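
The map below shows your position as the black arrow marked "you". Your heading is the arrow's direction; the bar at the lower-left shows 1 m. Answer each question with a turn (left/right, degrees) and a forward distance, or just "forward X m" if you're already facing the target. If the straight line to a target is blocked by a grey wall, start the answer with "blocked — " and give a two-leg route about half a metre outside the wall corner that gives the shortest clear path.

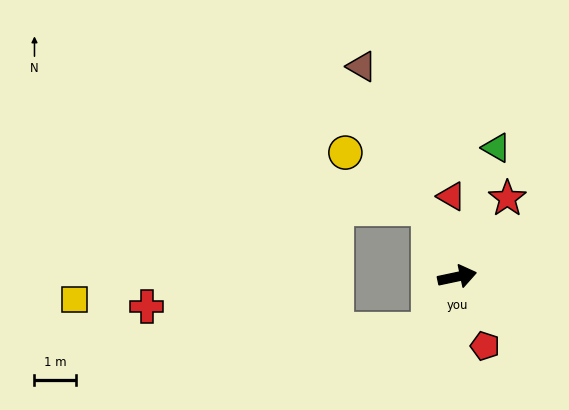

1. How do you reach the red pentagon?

turn right 80°, forward 1.8 m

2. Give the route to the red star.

turn left 45°, forward 2.2 m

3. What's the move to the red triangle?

turn left 82°, forward 1.9 m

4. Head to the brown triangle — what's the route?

turn left 102°, forward 5.5 m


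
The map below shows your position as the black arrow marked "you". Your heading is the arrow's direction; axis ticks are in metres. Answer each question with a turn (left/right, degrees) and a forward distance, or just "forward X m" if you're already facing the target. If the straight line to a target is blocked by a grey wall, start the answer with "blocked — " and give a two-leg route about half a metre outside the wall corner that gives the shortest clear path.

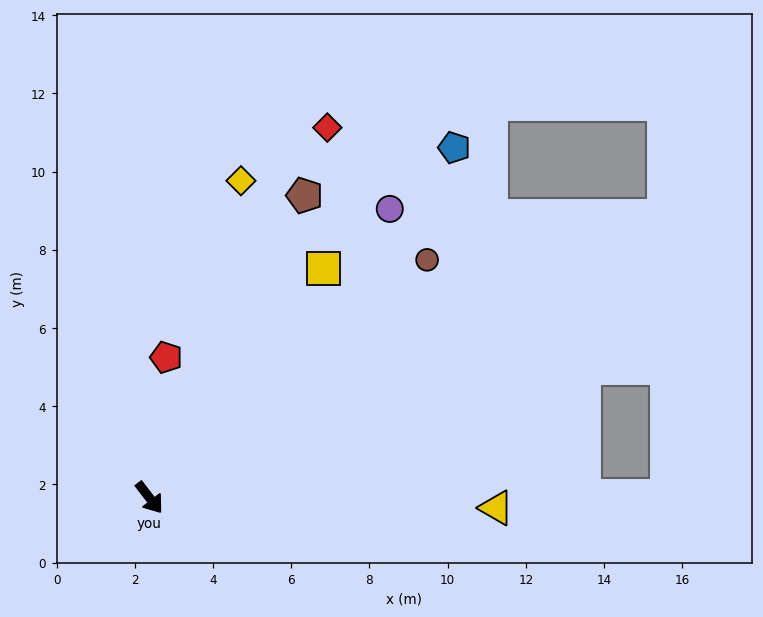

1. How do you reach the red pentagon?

turn left 136°, forward 3.6 m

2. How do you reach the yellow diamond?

turn left 126°, forward 8.4 m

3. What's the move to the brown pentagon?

turn left 115°, forward 8.7 m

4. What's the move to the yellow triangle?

turn left 51°, forward 8.9 m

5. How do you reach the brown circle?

turn left 93°, forward 9.4 m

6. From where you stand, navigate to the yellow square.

turn left 105°, forward 7.4 m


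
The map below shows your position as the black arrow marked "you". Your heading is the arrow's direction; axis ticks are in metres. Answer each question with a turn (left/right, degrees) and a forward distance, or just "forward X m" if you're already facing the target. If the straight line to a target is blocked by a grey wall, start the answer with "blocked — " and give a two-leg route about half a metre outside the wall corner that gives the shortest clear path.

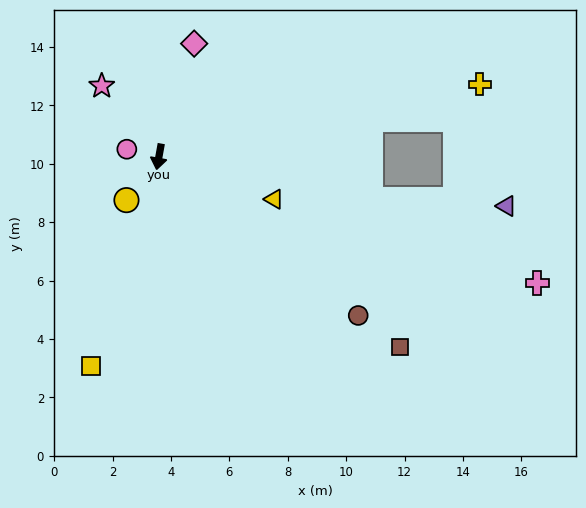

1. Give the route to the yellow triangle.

turn left 80°, forward 4.2 m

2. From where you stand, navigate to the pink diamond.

turn left 173°, forward 4.1 m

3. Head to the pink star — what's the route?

turn right 131°, forward 3.1 m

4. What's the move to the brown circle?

turn left 62°, forward 8.7 m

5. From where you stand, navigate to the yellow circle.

turn right 27°, forward 1.9 m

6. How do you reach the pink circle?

turn right 93°, forward 1.1 m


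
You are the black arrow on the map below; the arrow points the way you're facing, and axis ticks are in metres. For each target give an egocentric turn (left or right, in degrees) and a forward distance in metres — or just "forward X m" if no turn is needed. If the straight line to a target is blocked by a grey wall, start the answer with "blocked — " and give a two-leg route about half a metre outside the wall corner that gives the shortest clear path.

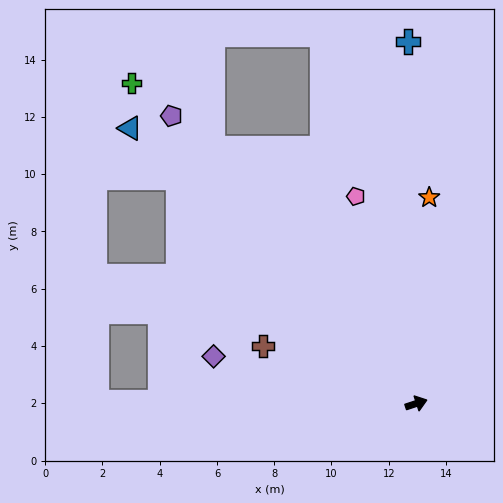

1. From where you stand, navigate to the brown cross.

turn left 141°, forward 5.7 m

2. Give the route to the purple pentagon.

turn left 112°, forward 13.2 m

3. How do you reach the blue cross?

turn left 73°, forward 12.6 m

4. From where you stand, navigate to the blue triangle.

turn left 118°, forward 13.9 m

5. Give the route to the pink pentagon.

turn left 88°, forward 7.5 m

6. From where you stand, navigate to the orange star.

turn left 68°, forward 7.2 m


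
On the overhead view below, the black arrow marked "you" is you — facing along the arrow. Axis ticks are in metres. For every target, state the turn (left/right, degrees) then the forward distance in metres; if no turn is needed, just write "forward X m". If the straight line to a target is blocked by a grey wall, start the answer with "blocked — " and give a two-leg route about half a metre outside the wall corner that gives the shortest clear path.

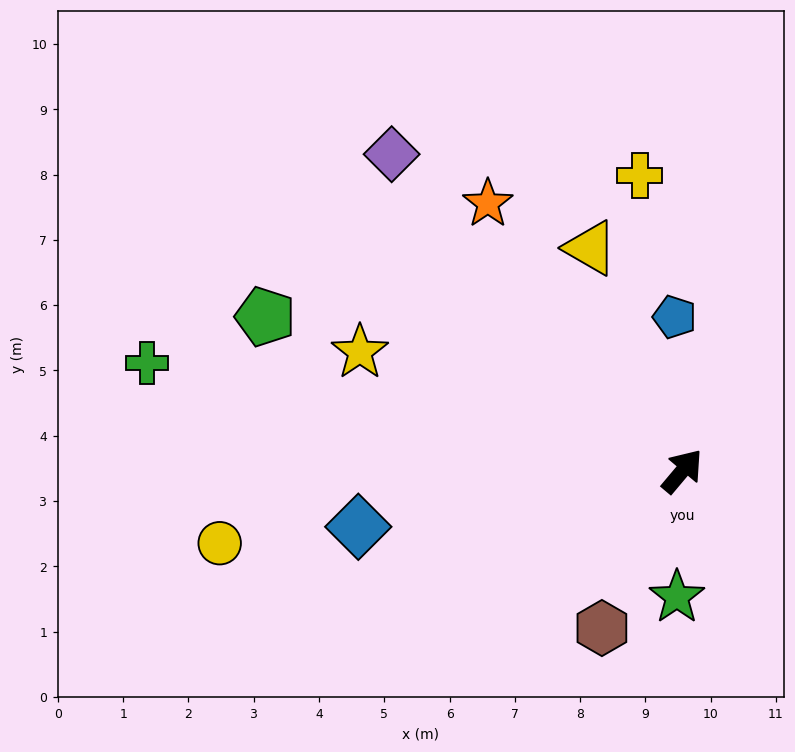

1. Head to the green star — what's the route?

turn right 142°, forward 1.9 m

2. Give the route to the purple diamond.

turn left 83°, forward 6.6 m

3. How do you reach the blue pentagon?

turn left 43°, forward 2.4 m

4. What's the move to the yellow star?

turn left 110°, forward 5.3 m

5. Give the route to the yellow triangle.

turn left 63°, forward 3.7 m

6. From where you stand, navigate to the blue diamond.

turn left 140°, forward 5.0 m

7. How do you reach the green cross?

turn left 119°, forward 8.4 m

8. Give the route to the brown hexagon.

turn right 167°, forward 2.7 m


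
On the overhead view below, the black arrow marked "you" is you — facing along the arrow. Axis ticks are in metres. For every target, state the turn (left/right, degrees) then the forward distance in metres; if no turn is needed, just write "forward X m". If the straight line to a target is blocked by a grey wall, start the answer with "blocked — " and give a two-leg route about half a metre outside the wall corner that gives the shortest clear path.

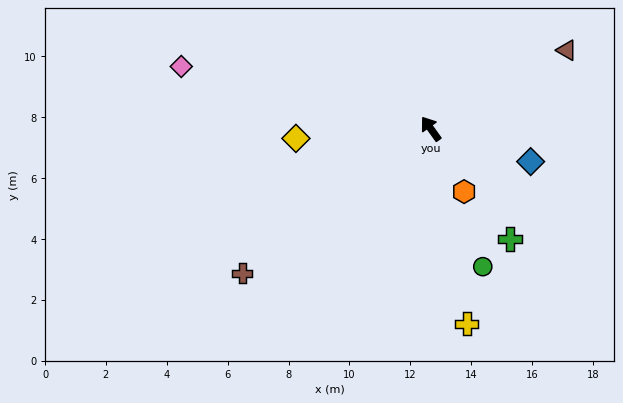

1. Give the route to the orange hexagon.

turn left 172°, forward 2.3 m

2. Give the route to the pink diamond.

turn left 40°, forward 8.4 m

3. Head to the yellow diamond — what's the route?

turn left 58°, forward 4.4 m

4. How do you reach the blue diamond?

turn right 144°, forward 3.5 m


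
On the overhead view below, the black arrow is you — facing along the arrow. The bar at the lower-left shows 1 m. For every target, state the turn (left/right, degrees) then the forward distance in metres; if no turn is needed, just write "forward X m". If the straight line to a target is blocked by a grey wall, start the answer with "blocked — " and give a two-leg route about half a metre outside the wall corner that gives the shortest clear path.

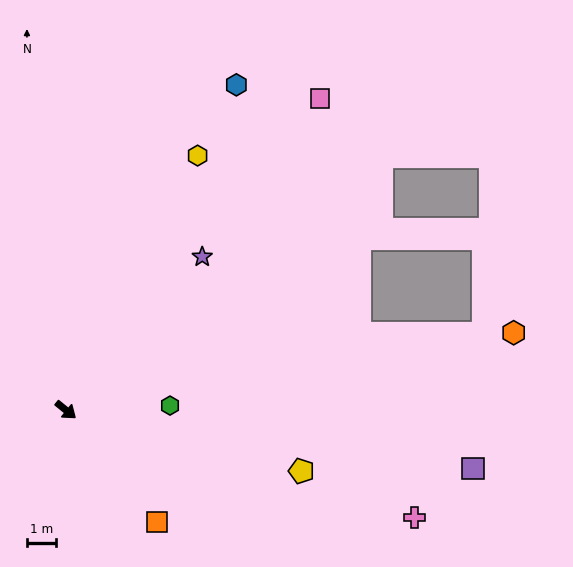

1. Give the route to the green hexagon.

turn left 42°, forward 3.6 m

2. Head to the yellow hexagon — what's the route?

turn left 102°, forward 9.9 m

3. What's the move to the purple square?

turn left 31°, forward 14.2 m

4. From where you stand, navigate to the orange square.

turn right 12°, forward 5.0 m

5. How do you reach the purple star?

turn left 87°, forward 7.1 m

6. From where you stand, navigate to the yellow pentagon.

turn left 25°, forward 8.4 m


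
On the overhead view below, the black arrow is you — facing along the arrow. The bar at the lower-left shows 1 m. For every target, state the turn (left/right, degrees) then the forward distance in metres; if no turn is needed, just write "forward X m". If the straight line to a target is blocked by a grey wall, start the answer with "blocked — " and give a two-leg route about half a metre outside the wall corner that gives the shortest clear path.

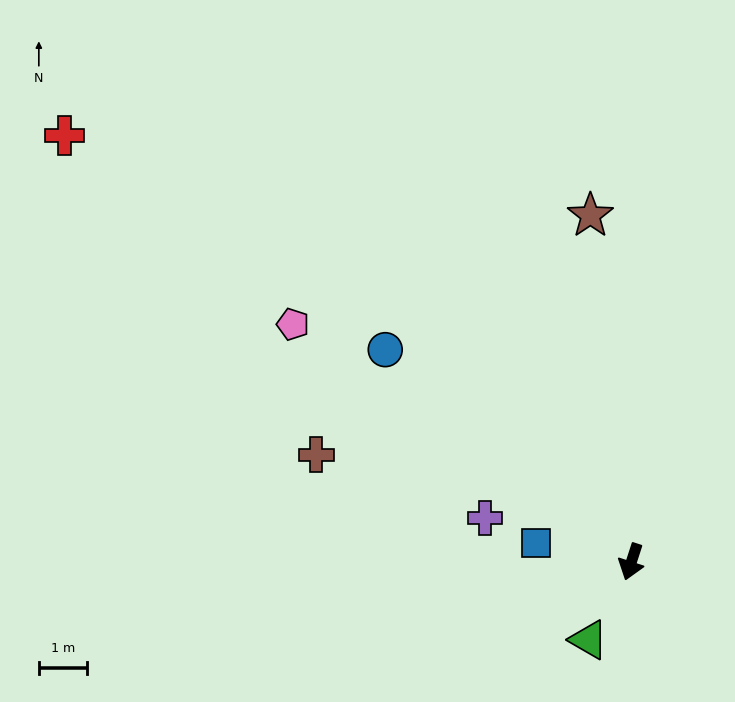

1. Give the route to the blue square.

turn right 83°, forward 2.0 m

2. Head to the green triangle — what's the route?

turn right 11°, forward 1.9 m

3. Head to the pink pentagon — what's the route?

turn right 107°, forward 8.6 m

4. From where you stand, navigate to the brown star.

turn right 155°, forward 7.3 m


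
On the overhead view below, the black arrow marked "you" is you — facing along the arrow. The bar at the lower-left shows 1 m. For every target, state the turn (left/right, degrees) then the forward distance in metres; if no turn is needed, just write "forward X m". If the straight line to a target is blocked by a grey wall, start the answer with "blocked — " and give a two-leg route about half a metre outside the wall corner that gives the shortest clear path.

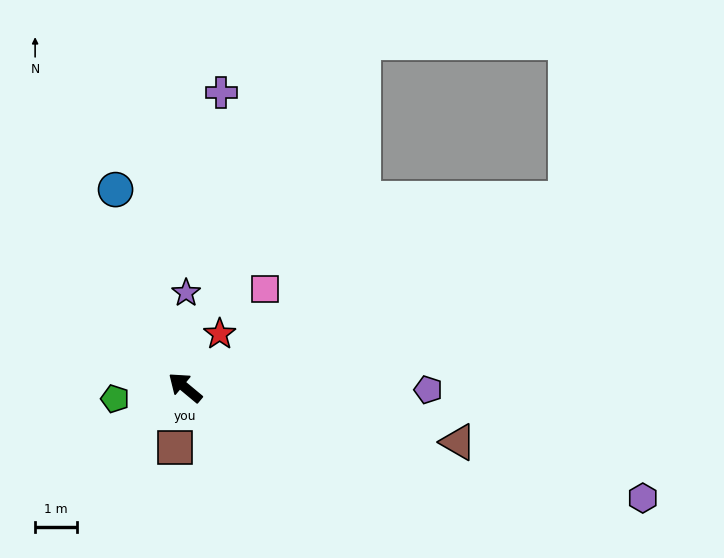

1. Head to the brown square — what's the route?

turn left 120°, forward 1.4 m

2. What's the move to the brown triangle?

turn right 152°, forward 6.6 m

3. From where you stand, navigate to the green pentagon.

turn left 49°, forward 1.7 m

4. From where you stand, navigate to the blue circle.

turn right 31°, forward 5.0 m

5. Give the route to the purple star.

turn right 51°, forward 2.2 m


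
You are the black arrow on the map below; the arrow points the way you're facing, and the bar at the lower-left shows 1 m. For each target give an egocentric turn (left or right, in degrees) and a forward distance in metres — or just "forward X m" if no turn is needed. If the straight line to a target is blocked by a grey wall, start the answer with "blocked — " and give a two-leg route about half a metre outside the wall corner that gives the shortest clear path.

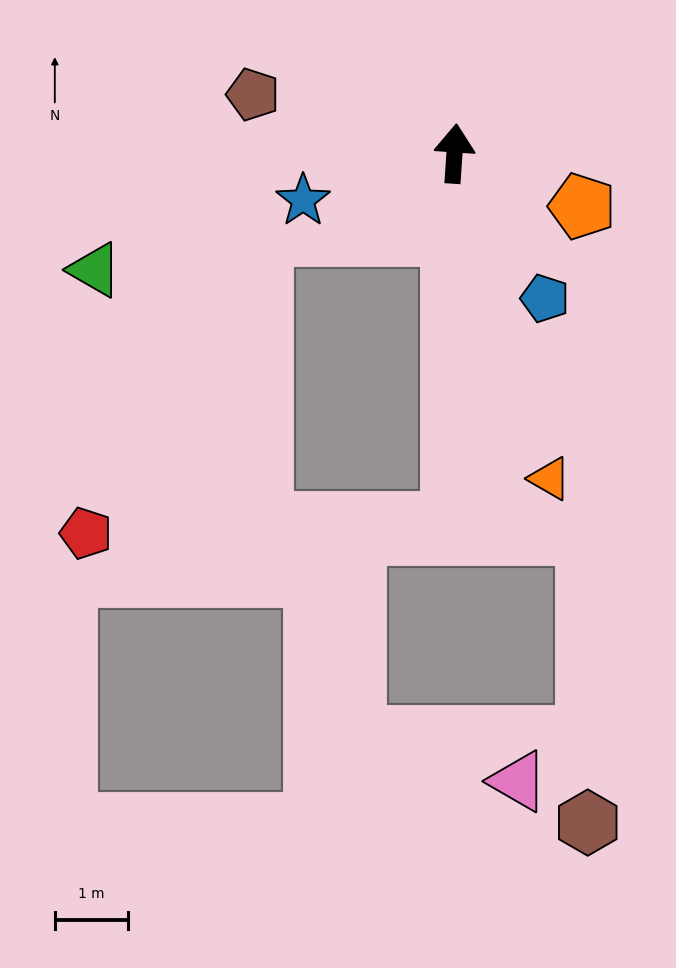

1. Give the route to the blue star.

turn left 111°, forward 2.2 m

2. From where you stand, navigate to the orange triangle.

turn right 160°, forward 4.6 m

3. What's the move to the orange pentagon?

turn right 109°, forward 1.9 m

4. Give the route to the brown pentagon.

turn left 78°, forward 2.9 m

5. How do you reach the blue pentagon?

turn right 144°, forward 2.3 m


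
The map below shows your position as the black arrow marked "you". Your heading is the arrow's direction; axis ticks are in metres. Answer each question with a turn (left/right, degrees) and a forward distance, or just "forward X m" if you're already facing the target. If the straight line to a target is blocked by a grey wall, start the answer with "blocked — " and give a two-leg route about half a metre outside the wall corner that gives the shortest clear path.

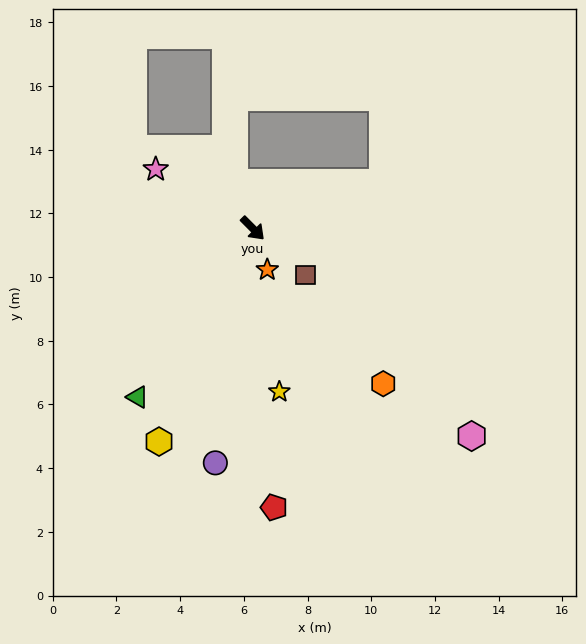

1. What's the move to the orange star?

turn right 26°, forward 1.4 m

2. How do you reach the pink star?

turn right 166°, forward 3.6 m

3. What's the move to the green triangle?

turn right 79°, forward 6.4 m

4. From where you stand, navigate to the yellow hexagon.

turn right 69°, forward 7.3 m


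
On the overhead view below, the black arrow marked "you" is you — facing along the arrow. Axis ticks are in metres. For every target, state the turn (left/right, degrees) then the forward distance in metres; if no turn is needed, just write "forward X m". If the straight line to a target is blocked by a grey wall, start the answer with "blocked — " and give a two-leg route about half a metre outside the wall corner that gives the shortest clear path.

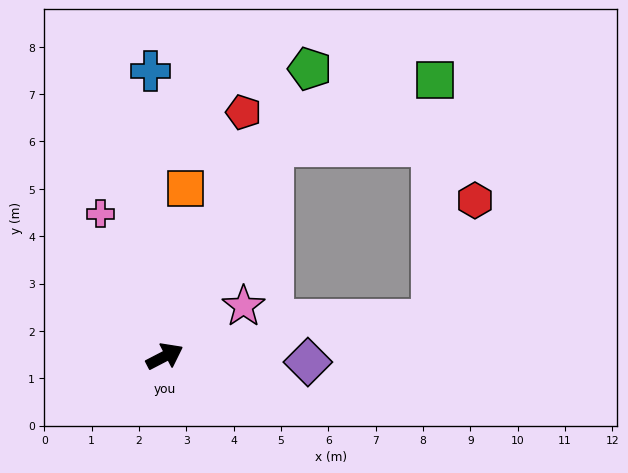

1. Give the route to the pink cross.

turn left 87°, forward 3.3 m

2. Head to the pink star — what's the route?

turn left 5°, forward 2.0 m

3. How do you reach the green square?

blocked — turn left 35°, forward 5.0 m, then turn right 40°, forward 3.7 m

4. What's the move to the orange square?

turn left 56°, forward 3.6 m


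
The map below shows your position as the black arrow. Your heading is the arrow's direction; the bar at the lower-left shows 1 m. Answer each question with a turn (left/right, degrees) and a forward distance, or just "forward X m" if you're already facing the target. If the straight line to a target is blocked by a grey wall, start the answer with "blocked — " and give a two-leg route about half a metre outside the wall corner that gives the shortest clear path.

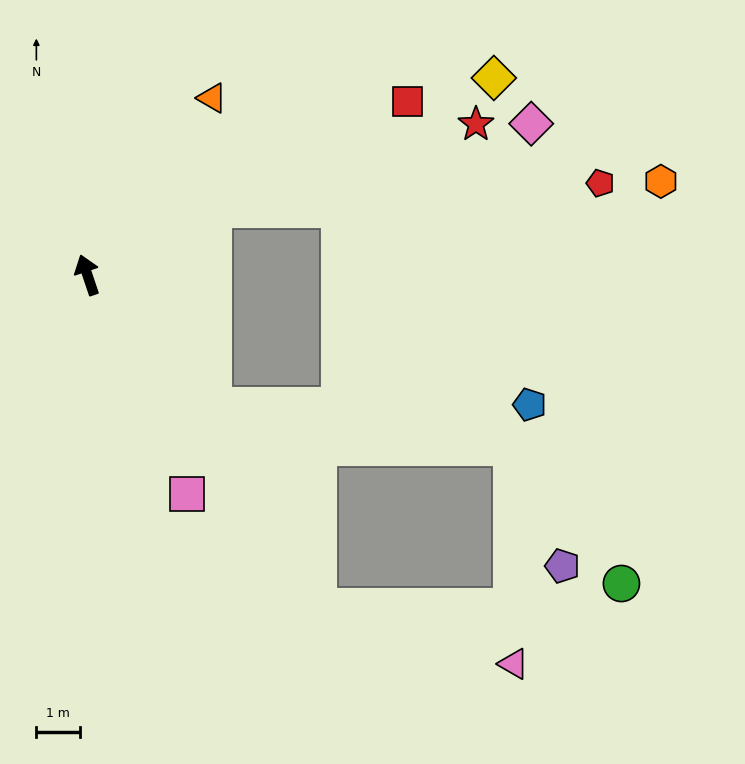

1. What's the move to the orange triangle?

turn right 54°, forward 4.9 m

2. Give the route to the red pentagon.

blocked — turn right 81°, forward 3.2 m, then turn right 24°, forward 8.8 m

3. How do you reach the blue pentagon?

blocked — turn right 155°, forward 4.1 m, then turn left 47°, forward 7.2 m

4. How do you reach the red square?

turn right 80°, forward 8.3 m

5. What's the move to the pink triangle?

blocked — turn right 164°, forward 9.2 m, then turn left 39°, forward 4.6 m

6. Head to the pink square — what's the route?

turn right 174°, forward 5.5 m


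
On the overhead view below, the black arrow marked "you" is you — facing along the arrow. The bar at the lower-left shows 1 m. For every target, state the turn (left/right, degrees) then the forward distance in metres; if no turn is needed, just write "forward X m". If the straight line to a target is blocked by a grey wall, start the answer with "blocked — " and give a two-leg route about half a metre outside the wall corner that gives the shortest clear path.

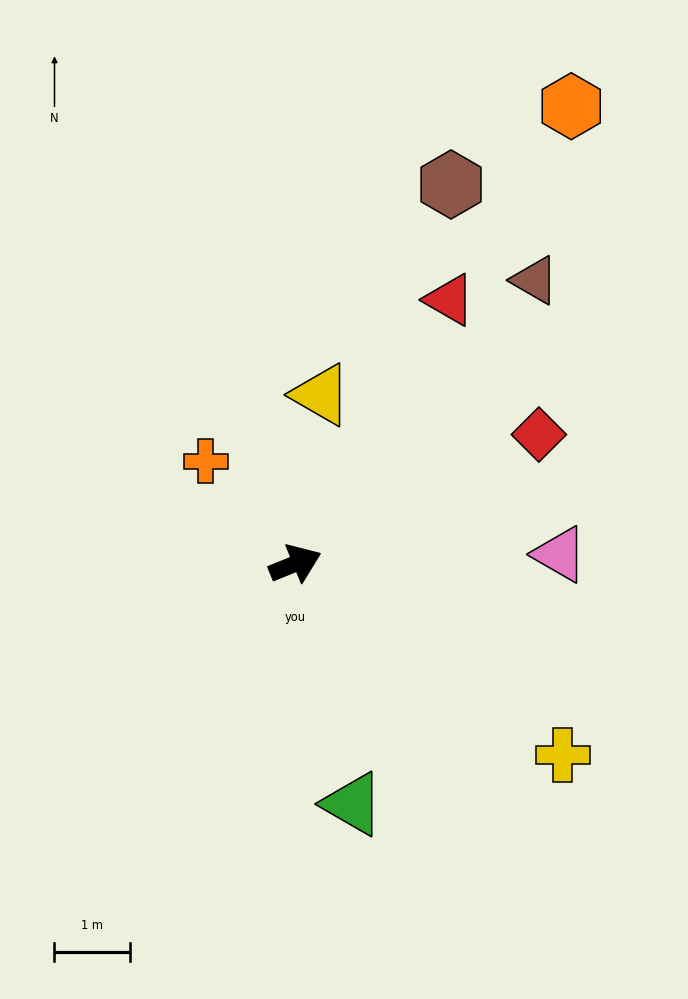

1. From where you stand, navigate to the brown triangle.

turn left 28°, forward 4.9 m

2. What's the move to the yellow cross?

turn right 58°, forward 4.4 m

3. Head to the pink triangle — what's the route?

turn right 20°, forward 3.5 m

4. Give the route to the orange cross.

turn left 109°, forward 1.8 m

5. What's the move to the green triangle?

turn right 99°, forward 3.3 m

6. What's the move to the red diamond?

turn left 6°, forward 3.7 m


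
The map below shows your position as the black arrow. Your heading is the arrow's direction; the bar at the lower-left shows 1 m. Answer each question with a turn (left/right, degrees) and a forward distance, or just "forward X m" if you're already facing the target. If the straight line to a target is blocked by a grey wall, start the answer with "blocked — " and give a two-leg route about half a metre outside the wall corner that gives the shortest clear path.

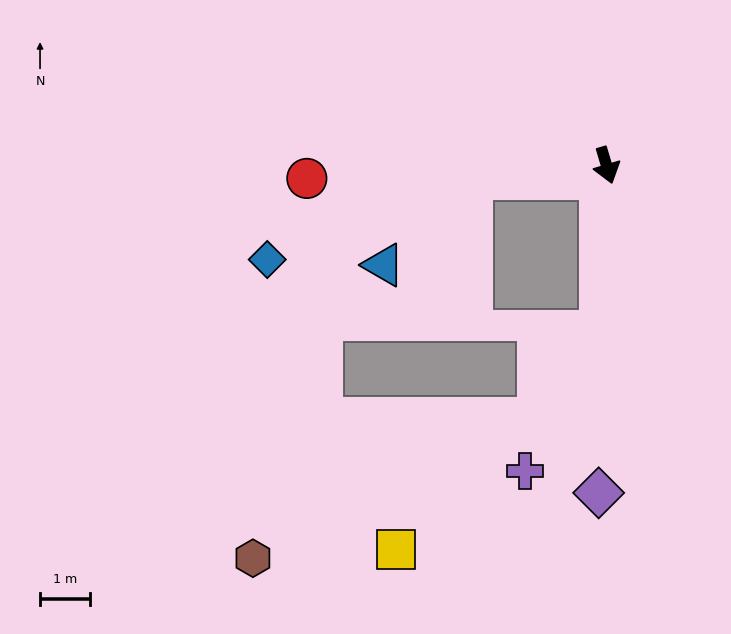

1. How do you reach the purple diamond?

turn right 18°, forward 6.6 m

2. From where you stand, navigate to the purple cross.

blocked — turn right 19°, forward 3.3 m, then turn right 26°, forward 3.2 m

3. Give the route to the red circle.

turn right 104°, forward 6.0 m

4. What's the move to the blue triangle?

blocked — turn right 101°, forward 2.7 m, then turn left 39°, forward 2.5 m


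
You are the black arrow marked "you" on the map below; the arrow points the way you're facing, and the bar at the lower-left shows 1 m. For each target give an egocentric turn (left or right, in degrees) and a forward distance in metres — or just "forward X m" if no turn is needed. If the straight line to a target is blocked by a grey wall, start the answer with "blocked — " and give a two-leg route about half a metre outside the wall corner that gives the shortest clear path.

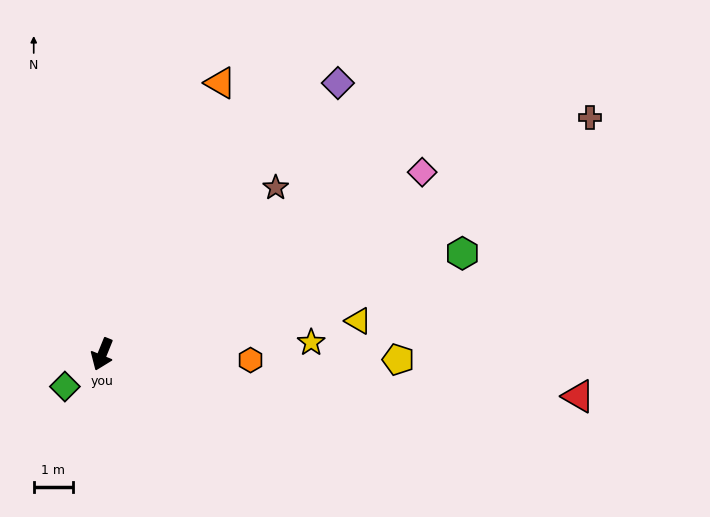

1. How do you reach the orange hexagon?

turn left 110°, forward 3.8 m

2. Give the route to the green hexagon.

turn left 128°, forward 9.5 m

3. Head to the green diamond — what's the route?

turn right 27°, forward 1.2 m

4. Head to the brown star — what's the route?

turn left 156°, forward 6.1 m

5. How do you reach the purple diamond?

turn left 161°, forward 9.1 m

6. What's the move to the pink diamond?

turn left 142°, forward 9.3 m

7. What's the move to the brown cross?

turn left 138°, forward 13.7 m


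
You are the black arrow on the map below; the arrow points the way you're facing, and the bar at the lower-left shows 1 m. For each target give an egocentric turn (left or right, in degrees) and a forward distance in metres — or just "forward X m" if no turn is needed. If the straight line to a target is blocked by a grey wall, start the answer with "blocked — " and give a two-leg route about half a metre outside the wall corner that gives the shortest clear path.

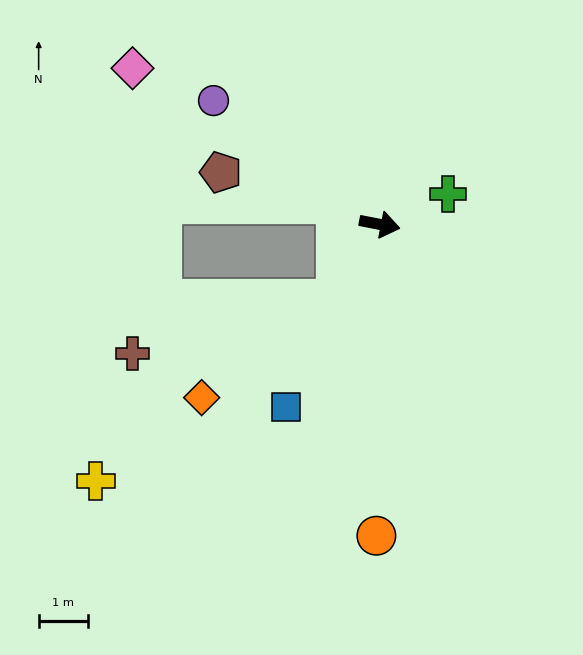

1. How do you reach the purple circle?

turn left 154°, forward 4.2 m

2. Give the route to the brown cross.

blocked — turn right 108°, forward 1.8 m, then turn right 46°, forward 4.3 m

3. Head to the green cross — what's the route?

turn left 35°, forward 1.5 m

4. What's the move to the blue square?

turn right 106°, forward 4.2 m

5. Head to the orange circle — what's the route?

turn right 80°, forward 6.3 m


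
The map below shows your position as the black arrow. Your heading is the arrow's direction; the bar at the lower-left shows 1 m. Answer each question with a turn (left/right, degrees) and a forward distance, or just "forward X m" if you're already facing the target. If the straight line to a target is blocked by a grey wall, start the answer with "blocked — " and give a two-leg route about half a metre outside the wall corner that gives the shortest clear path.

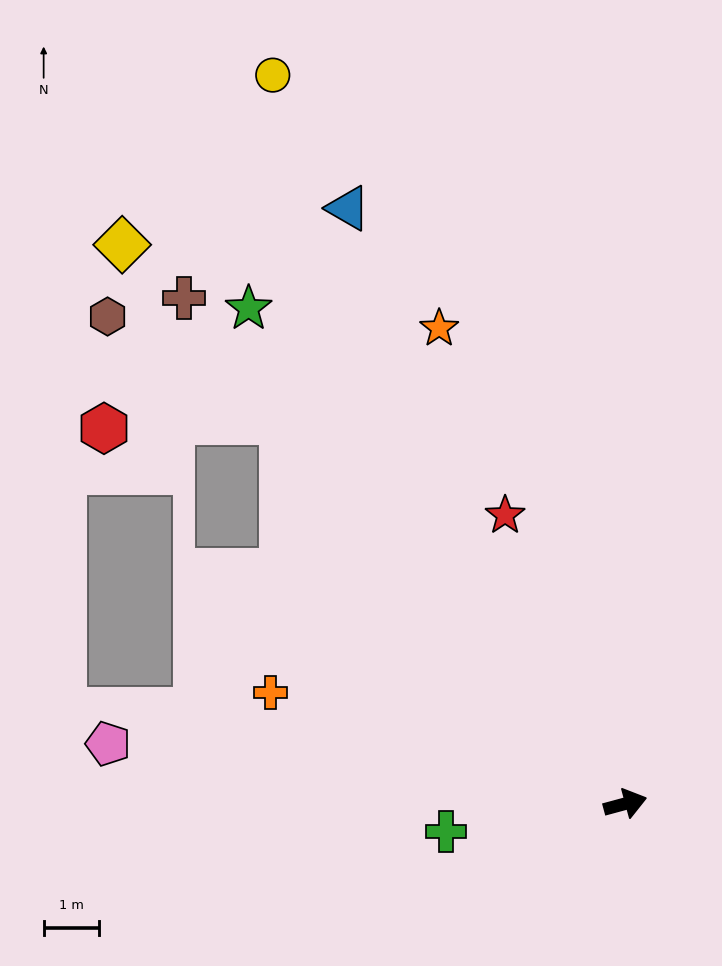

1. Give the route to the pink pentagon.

turn left 158°, forward 9.4 m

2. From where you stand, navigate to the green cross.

turn left 174°, forward 3.3 m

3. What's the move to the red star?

turn left 97°, forward 5.6 m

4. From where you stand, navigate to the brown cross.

turn left 116°, forward 12.1 m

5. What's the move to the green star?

turn left 112°, forward 11.2 m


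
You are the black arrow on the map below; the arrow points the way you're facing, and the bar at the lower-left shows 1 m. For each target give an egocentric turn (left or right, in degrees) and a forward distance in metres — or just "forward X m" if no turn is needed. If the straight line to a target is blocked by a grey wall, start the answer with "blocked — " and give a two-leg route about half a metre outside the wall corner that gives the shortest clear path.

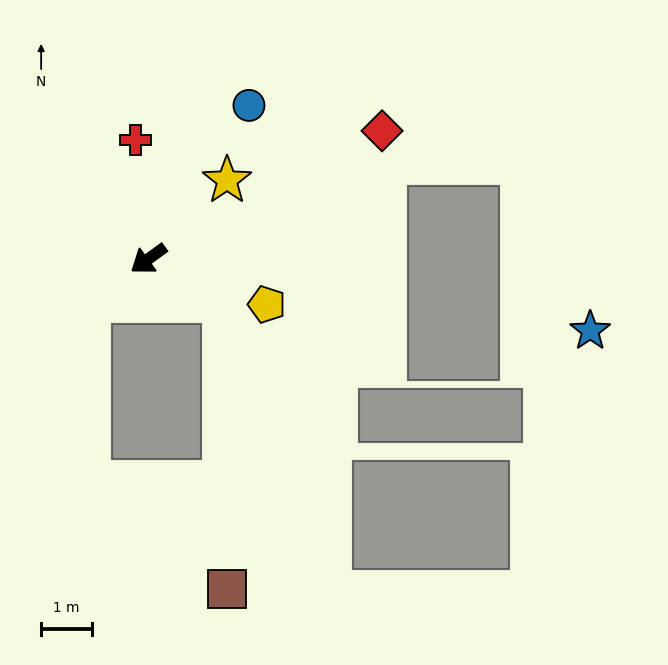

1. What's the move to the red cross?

turn right 120°, forward 2.4 m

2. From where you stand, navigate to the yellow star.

turn right 171°, forward 2.2 m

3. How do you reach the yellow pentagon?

turn left 123°, forward 2.5 m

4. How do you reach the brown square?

blocked — turn left 115°, forward 1.7 m, then turn right 60°, forward 5.7 m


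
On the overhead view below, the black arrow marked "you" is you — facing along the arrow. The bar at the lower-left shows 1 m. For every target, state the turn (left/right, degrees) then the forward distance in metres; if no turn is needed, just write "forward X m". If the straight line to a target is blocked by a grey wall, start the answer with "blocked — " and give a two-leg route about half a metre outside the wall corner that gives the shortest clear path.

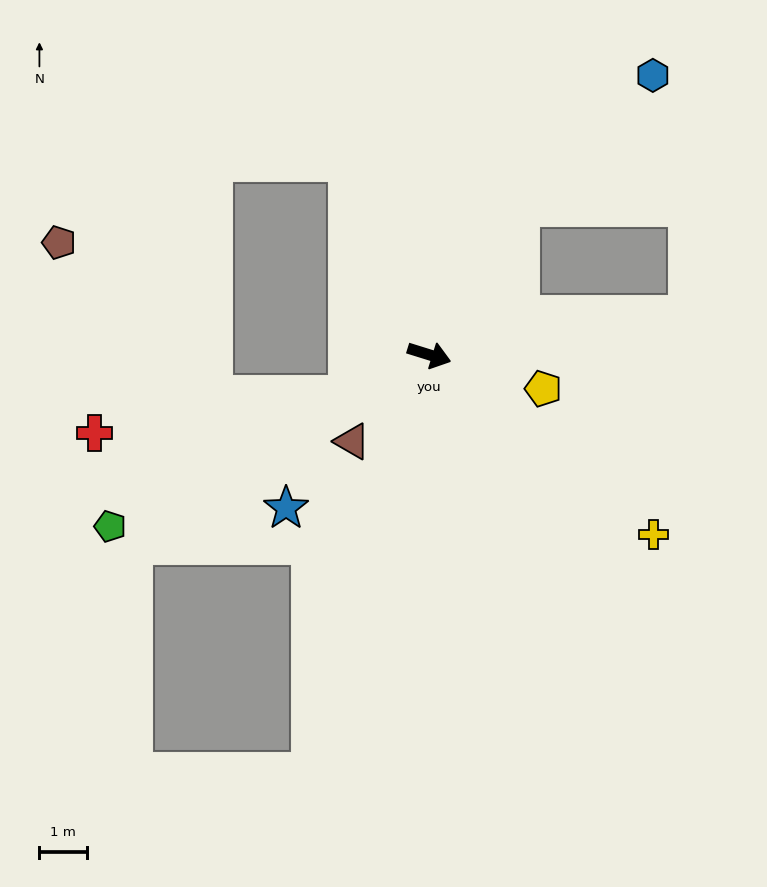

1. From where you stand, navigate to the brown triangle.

turn right 114°, forward 2.4 m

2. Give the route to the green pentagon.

turn right 134°, forward 7.6 m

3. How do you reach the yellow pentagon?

forward 2.5 m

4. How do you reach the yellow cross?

turn right 21°, forward 6.0 m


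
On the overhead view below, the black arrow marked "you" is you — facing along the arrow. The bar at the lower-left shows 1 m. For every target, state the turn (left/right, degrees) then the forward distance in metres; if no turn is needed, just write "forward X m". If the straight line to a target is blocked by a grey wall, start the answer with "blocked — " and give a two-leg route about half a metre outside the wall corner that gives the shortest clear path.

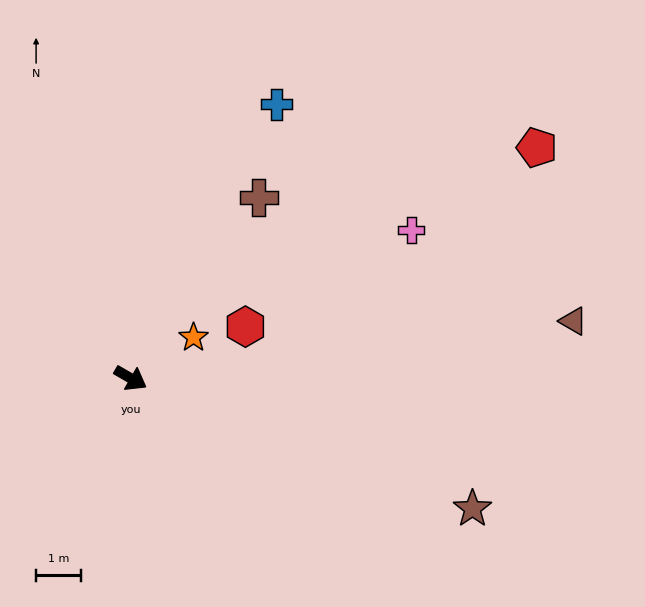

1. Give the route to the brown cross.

turn left 85°, forward 4.9 m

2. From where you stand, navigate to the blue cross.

turn left 92°, forward 6.8 m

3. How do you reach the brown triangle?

turn left 37°, forward 9.8 m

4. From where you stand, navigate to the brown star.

turn left 9°, forward 8.1 m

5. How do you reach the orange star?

turn left 63°, forward 1.7 m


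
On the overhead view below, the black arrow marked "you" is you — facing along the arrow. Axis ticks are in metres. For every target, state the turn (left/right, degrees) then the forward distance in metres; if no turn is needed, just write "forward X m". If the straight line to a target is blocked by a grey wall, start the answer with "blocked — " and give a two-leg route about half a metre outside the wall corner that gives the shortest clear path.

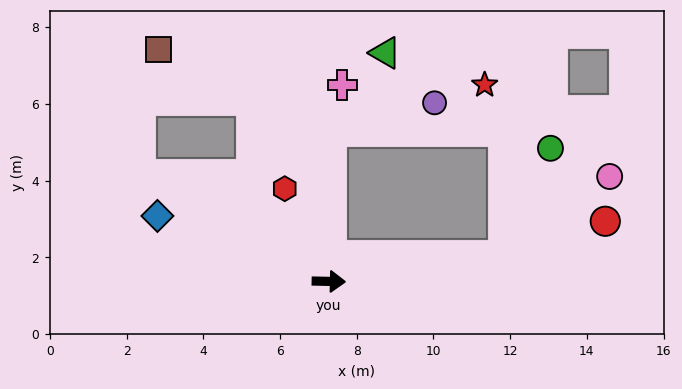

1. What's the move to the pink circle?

blocked — turn left 9°, forward 4.6 m, then turn left 30°, forward 3.4 m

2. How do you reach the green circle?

blocked — turn left 9°, forward 4.6 m, then turn left 59°, forward 3.1 m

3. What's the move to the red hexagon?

turn left 117°, forward 2.7 m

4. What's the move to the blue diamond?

turn left 160°, forward 4.8 m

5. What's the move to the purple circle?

blocked — turn left 91°, forward 3.9 m, then turn right 75°, forward 2.8 m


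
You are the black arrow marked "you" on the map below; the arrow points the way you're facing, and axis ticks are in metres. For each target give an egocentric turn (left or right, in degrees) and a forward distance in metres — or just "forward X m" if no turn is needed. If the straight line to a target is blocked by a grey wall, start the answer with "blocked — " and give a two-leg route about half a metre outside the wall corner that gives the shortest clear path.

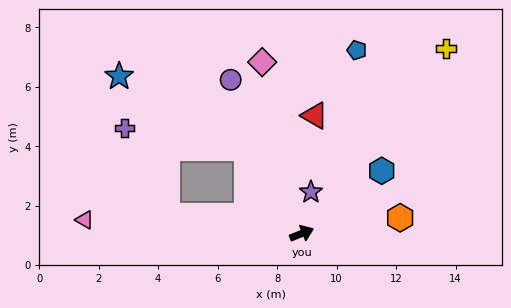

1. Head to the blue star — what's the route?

blocked — turn left 101°, forward 3.4 m, then turn left 27°, forward 4.9 m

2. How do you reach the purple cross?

blocked — turn left 101°, forward 3.4 m, then turn left 47°, forward 4.2 m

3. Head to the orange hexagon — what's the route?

turn right 13°, forward 3.4 m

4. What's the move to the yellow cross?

turn left 30°, forward 7.9 m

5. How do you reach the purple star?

turn left 55°, forward 1.4 m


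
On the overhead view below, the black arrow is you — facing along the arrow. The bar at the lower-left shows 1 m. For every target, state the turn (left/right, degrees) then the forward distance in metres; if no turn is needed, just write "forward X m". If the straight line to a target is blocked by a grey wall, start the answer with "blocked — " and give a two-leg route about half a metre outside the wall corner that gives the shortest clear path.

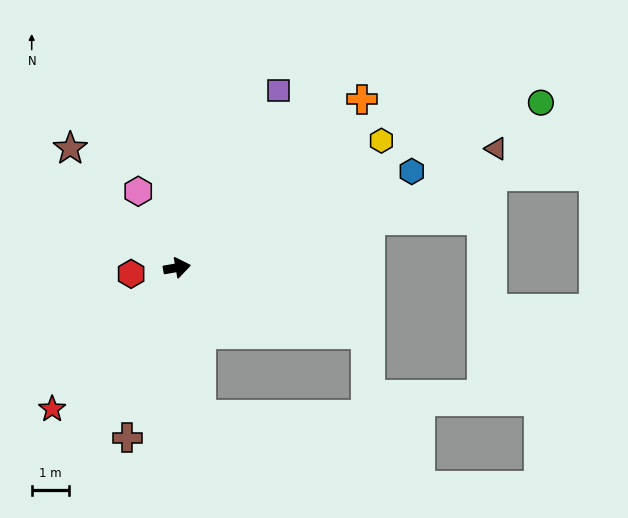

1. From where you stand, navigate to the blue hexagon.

turn left 12°, forward 6.8 m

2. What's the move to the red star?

turn right 141°, forward 5.1 m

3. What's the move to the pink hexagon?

turn left 107°, forward 2.3 m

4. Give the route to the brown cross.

turn right 116°, forward 4.8 m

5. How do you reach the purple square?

turn left 50°, forward 5.5 m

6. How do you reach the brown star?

turn left 122°, forward 4.3 m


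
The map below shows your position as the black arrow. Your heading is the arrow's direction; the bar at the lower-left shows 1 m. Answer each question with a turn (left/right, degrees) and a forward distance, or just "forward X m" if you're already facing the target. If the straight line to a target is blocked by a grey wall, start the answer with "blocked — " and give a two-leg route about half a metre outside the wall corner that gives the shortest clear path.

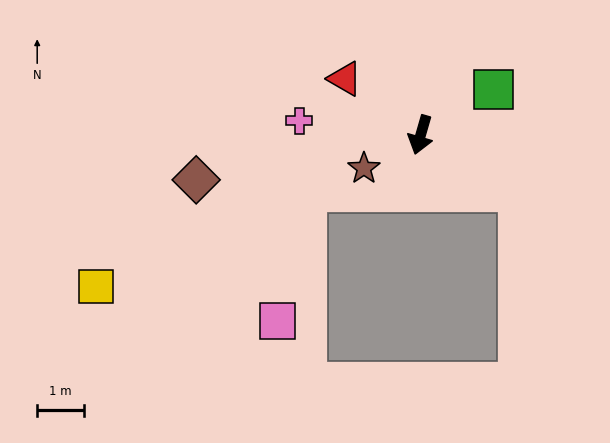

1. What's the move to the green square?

turn left 138°, forward 1.8 m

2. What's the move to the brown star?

turn right 43°, forward 1.4 m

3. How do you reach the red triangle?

turn right 110°, forward 2.0 m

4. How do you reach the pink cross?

turn right 81°, forward 2.6 m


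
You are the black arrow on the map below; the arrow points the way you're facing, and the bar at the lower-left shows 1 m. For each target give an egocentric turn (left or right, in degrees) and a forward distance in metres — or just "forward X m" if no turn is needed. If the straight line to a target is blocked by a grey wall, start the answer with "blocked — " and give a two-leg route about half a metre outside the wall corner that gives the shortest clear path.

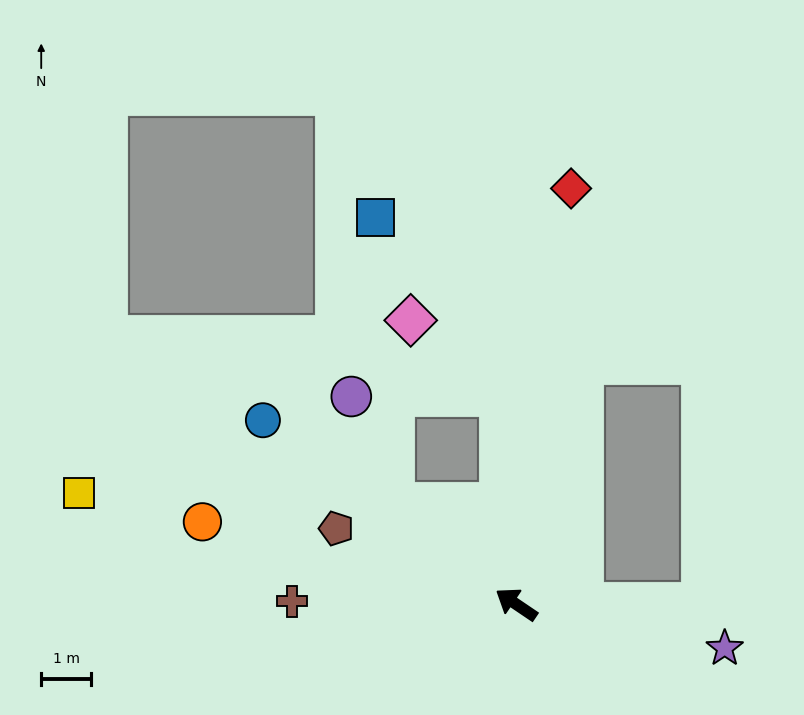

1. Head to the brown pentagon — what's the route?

turn left 11°, forward 3.9 m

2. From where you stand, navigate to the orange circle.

turn left 19°, forward 6.5 m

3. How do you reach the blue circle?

forward 6.3 m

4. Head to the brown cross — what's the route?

turn left 33°, forward 4.5 m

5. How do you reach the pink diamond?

blocked — turn right 52°, forward 4.2 m, then turn left 46°, forward 2.3 m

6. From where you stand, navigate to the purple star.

turn right 158°, forward 4.3 m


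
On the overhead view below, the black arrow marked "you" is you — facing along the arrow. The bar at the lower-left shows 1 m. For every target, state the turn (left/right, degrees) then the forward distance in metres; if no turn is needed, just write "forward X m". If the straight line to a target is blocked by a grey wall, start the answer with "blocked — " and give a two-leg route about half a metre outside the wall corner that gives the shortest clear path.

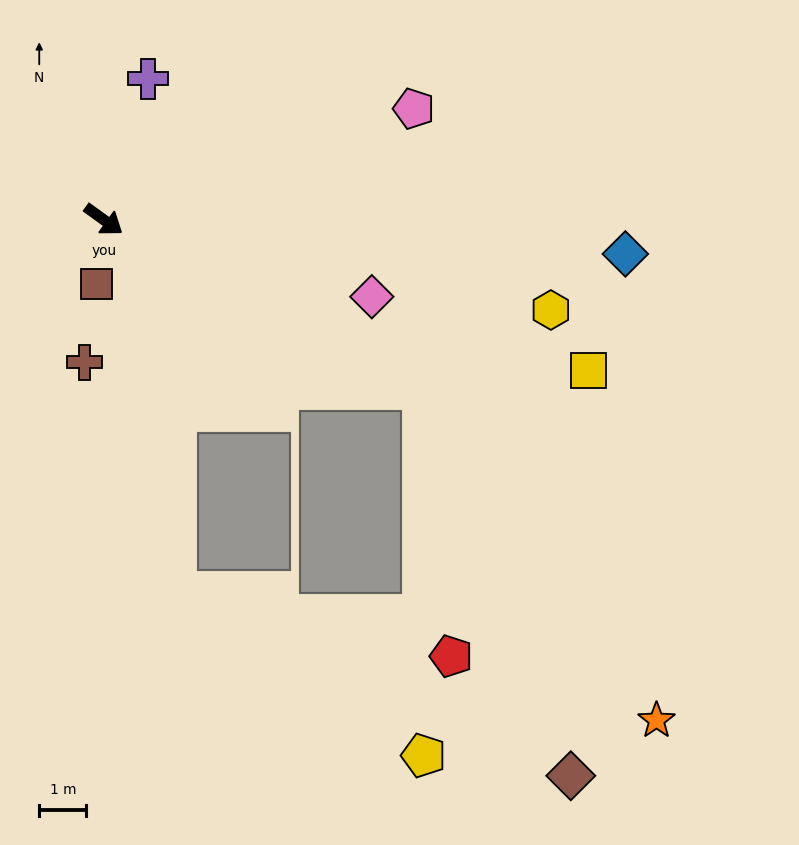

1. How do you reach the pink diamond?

turn left 20°, forward 5.9 m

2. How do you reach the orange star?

blocked — turn left 8°, forward 7.7 m, then turn right 27°, forward 8.6 m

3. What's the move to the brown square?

turn right 60°, forward 1.4 m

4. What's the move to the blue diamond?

turn left 32°, forward 11.1 m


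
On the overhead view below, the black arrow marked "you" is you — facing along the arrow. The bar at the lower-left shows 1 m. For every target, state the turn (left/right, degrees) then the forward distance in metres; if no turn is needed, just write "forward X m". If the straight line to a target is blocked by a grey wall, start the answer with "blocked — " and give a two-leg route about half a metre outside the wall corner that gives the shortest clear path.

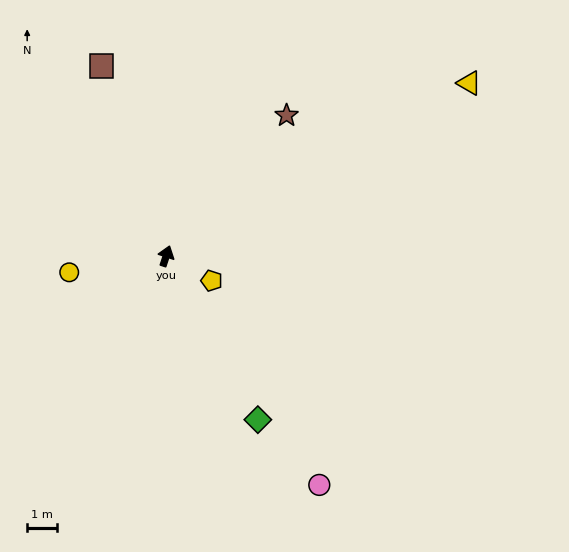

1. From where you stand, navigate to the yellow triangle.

turn right 42°, forward 11.6 m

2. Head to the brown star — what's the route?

turn right 22°, forward 6.1 m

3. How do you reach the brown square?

turn left 37°, forward 6.7 m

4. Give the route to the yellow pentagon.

turn right 100°, forward 1.7 m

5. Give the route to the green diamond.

turn right 132°, forward 6.2 m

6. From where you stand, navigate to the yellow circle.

turn left 118°, forward 3.3 m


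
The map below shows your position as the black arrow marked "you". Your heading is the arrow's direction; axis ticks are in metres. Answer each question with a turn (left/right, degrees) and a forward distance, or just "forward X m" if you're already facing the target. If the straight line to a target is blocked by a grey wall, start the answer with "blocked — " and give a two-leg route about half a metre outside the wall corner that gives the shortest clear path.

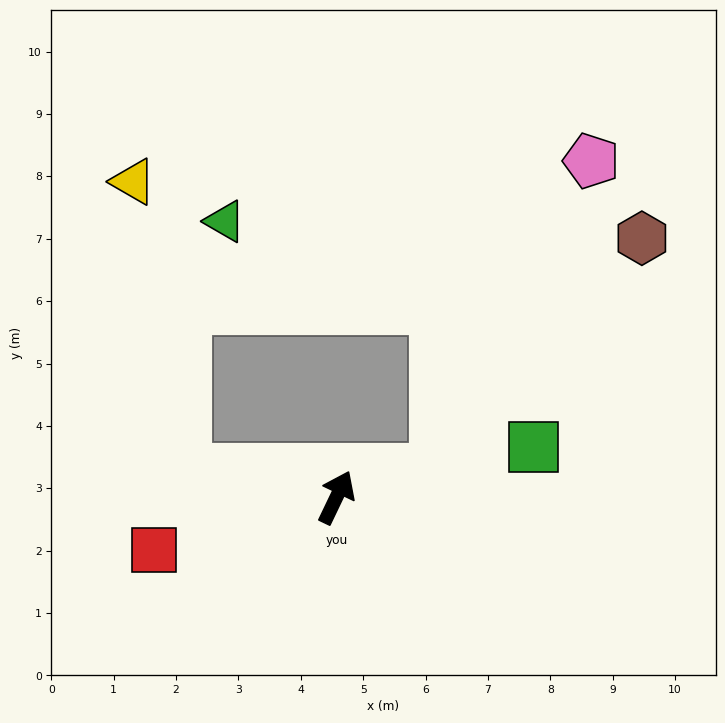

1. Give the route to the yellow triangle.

blocked — turn left 105°, forward 2.5 m, then turn right 69°, forward 4.7 m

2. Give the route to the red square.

turn left 132°, forward 3.0 m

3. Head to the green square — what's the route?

turn right 50°, forward 3.3 m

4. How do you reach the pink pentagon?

blocked — turn right 49°, forward 1.7 m, then turn left 48°, forward 5.5 m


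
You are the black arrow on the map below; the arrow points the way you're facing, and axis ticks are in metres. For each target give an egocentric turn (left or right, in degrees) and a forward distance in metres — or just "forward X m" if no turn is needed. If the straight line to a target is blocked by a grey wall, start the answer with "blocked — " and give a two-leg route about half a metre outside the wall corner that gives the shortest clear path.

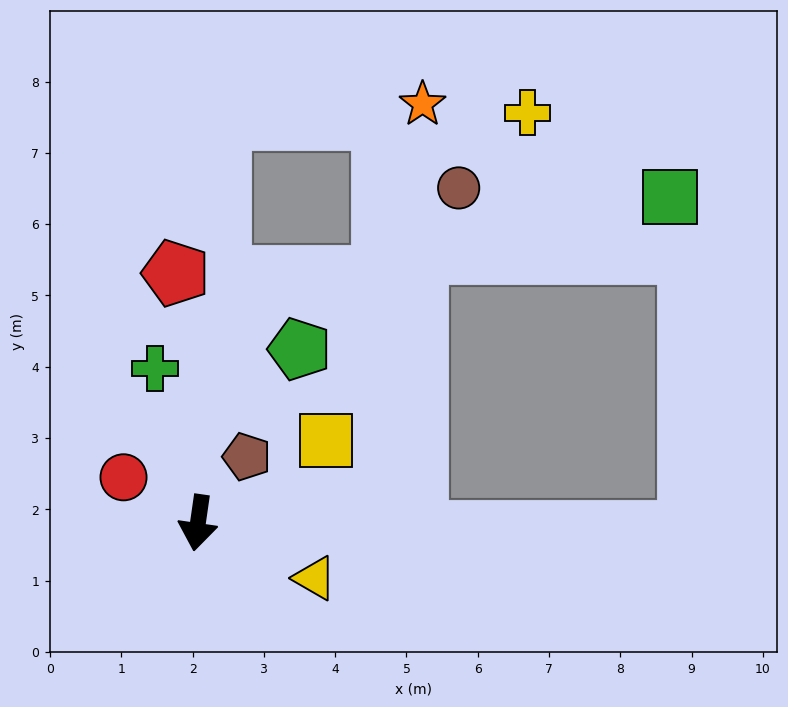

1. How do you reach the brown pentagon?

turn left 152°, forward 1.2 m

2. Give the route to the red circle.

turn right 113°, forward 1.2 m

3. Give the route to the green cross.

turn right 156°, forward 2.2 m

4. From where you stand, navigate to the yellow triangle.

turn left 73°, forward 1.8 m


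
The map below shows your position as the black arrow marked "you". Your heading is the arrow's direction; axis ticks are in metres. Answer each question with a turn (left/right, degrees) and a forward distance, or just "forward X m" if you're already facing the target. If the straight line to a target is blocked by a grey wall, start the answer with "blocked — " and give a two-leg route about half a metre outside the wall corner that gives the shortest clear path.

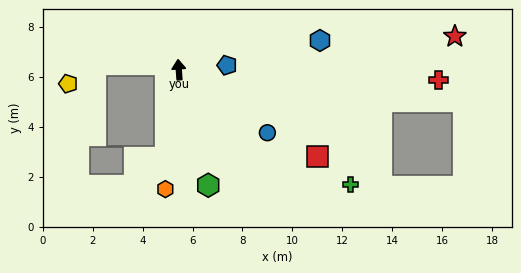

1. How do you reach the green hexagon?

turn right 170°, forward 4.8 m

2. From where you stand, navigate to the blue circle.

turn right 130°, forward 4.4 m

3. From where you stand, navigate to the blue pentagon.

turn right 89°, forward 1.9 m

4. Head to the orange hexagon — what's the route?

turn left 169°, forward 4.8 m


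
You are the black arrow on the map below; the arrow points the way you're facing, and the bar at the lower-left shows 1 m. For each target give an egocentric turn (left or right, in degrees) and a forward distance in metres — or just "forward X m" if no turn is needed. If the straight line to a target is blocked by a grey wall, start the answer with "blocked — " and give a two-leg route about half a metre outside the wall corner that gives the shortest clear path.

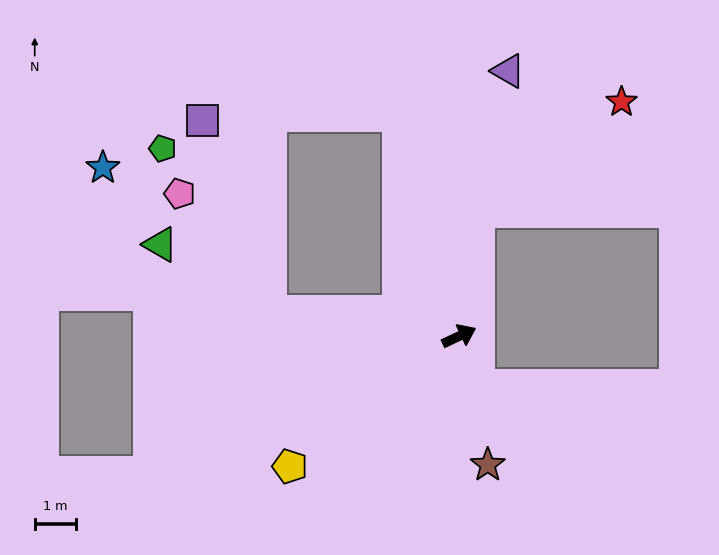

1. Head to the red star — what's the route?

blocked — turn left 56°, forward 3.1 m, then turn right 44°, forward 4.4 m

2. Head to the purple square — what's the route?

blocked — turn left 148°, forward 4.7 m, then turn right 64°, forward 5.0 m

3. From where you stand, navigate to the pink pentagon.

blocked — turn left 148°, forward 4.7 m, then turn right 46°, forward 3.6 m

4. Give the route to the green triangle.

blocked — turn left 148°, forward 4.7 m, then turn right 25°, forward 3.1 m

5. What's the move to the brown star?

turn right 103°, forward 3.2 m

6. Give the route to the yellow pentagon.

turn right 168°, forward 5.2 m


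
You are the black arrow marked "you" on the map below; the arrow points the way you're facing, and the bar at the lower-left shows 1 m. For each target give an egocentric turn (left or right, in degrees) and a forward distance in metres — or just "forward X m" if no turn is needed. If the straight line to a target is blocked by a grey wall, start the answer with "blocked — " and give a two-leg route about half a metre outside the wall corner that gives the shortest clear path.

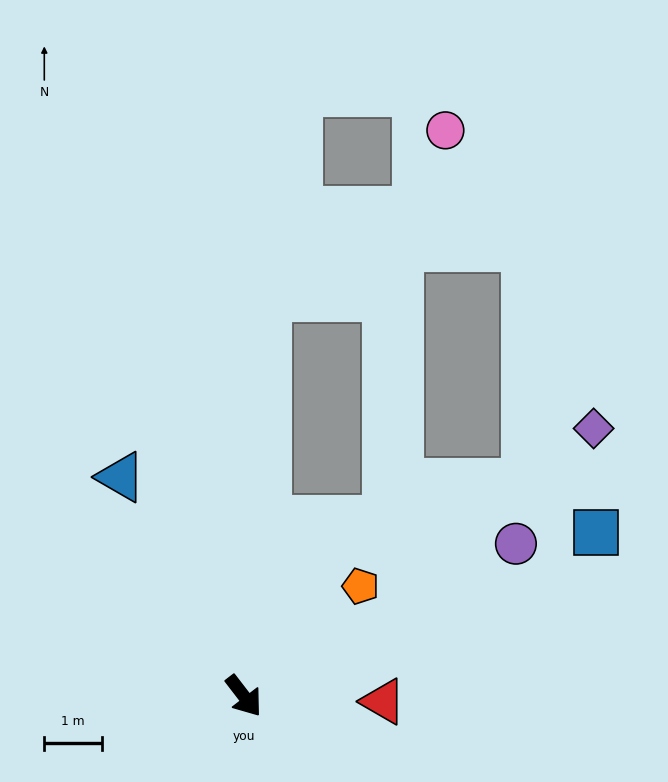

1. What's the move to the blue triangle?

turn left 172°, forward 4.4 m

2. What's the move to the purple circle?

turn left 82°, forward 5.4 m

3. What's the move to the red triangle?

turn left 50°, forward 2.4 m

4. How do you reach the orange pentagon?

turn left 96°, forward 2.8 m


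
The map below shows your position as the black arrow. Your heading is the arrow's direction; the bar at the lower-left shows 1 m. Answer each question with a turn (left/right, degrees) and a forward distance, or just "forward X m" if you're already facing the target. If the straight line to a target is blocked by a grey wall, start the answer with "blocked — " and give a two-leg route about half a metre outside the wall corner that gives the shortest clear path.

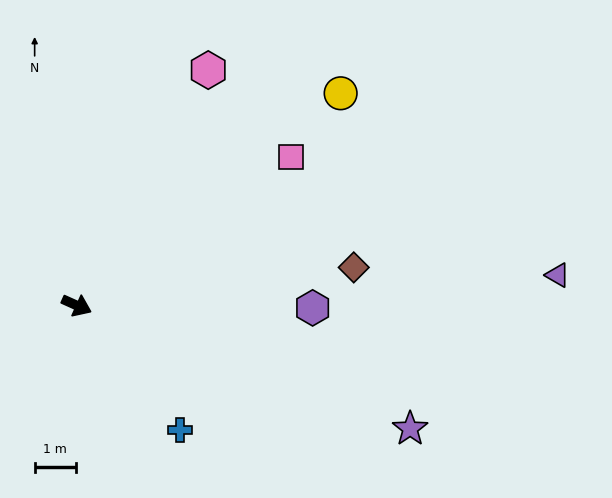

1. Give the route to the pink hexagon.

turn left 85°, forward 6.5 m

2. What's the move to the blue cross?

turn right 26°, forward 3.9 m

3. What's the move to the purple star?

turn left 4°, forward 8.6 m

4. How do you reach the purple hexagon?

turn left 24°, forward 5.7 m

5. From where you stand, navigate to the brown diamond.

turn left 32°, forward 6.8 m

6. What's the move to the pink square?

turn left 59°, forward 6.3 m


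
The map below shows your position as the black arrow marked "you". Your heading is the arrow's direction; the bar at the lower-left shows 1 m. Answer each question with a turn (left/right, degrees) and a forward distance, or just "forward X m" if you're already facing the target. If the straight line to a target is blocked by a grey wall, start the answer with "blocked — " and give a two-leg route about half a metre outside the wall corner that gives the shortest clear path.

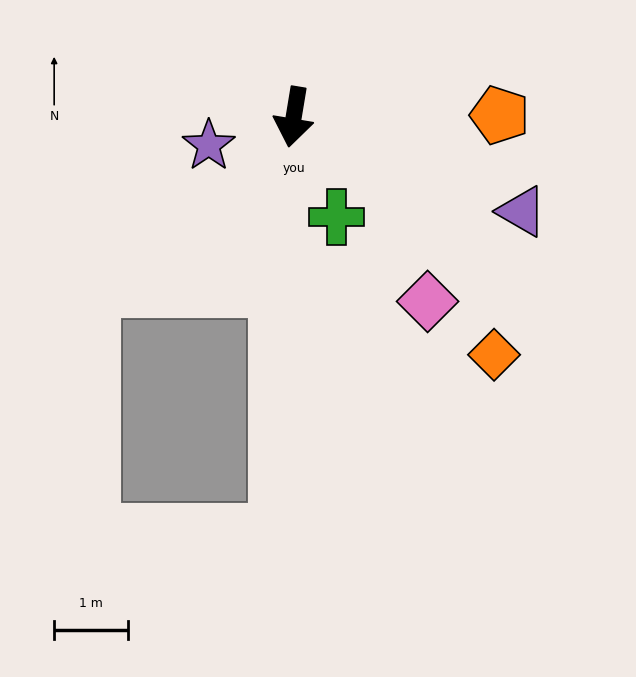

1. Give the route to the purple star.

turn right 62°, forward 1.2 m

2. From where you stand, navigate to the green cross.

turn left 33°, forward 1.5 m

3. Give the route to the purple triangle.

turn left 77°, forward 3.3 m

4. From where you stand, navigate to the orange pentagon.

turn left 100°, forward 2.8 m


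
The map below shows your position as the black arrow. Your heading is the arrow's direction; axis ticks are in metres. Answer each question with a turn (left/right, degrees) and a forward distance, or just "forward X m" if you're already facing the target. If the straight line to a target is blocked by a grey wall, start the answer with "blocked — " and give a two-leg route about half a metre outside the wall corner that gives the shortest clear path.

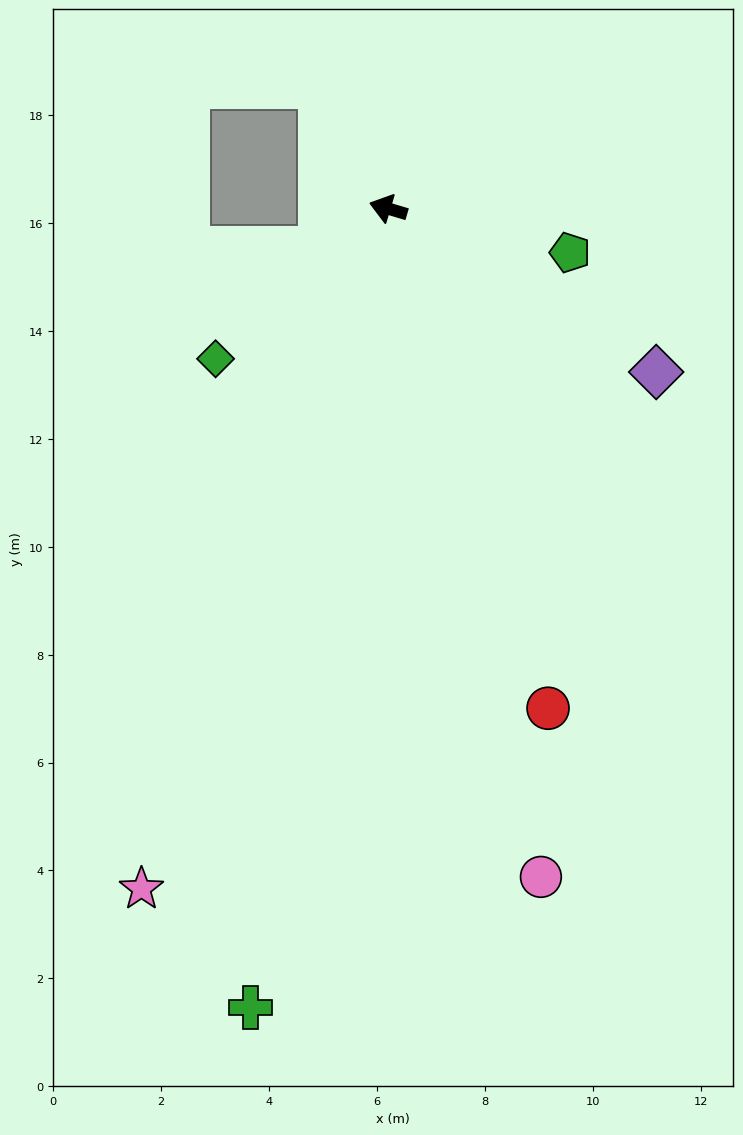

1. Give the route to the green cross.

turn left 97°, forward 15.0 m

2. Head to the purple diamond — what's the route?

turn left 165°, forward 5.8 m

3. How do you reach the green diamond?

turn left 58°, forward 4.2 m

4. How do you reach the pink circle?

turn left 120°, forward 12.7 m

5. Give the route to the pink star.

turn left 87°, forward 13.4 m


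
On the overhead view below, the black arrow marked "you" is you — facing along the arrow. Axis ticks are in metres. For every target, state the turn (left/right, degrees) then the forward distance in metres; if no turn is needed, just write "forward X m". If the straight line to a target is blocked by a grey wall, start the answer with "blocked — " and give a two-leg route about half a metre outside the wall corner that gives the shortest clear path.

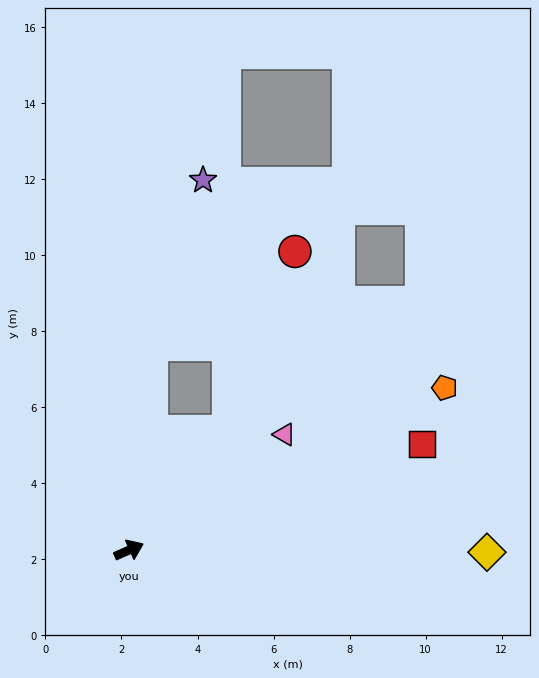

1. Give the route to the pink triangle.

turn left 13°, forward 5.1 m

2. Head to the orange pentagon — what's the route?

turn left 3°, forward 9.3 m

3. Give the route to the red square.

turn right 4°, forward 8.2 m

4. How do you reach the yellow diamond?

turn right 24°, forward 9.4 m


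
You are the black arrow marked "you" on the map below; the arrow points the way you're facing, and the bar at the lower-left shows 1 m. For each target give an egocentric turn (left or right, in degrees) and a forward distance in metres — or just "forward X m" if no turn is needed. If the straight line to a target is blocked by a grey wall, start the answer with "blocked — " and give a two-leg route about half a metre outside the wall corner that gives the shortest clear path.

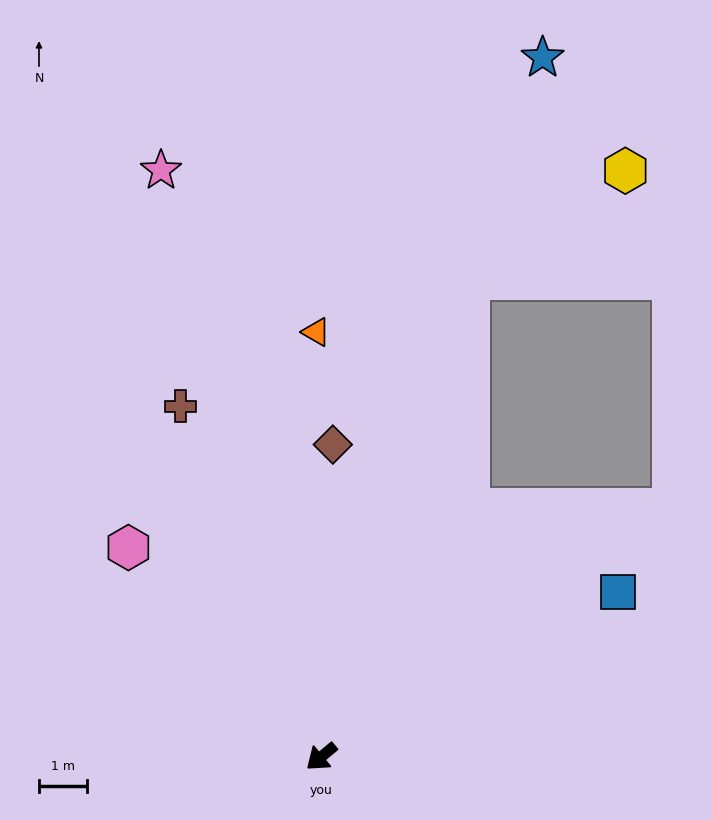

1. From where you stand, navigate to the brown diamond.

turn right 132°, forward 6.5 m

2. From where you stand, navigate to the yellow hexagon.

blocked — turn right 147°, forward 10.3 m, then turn right 38°, forward 3.9 m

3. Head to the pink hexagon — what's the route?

turn right 87°, forward 5.9 m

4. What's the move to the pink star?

turn right 114°, forward 12.6 m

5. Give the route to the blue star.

turn right 147°, forward 15.2 m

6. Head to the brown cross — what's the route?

turn right 108°, forward 7.8 m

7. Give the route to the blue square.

turn left 169°, forward 7.0 m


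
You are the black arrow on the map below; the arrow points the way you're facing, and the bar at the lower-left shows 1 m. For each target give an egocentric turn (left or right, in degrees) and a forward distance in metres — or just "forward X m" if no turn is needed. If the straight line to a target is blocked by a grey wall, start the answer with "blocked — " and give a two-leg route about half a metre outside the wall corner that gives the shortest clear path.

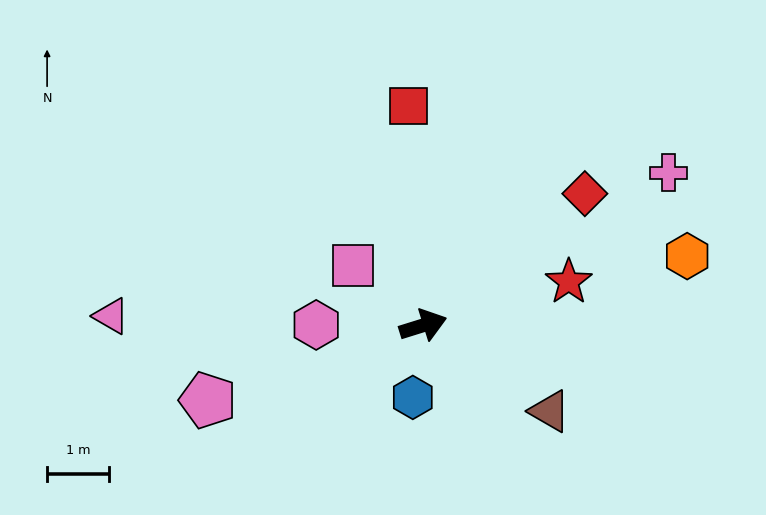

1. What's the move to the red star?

forward 2.5 m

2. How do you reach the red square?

turn left 76°, forward 3.6 m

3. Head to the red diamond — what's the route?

turn left 22°, forward 3.4 m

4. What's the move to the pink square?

turn left 122°, forward 1.5 m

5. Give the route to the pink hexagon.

turn left 162°, forward 1.7 m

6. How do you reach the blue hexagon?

turn right 116°, forward 1.2 m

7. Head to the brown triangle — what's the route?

turn right 51°, forward 2.5 m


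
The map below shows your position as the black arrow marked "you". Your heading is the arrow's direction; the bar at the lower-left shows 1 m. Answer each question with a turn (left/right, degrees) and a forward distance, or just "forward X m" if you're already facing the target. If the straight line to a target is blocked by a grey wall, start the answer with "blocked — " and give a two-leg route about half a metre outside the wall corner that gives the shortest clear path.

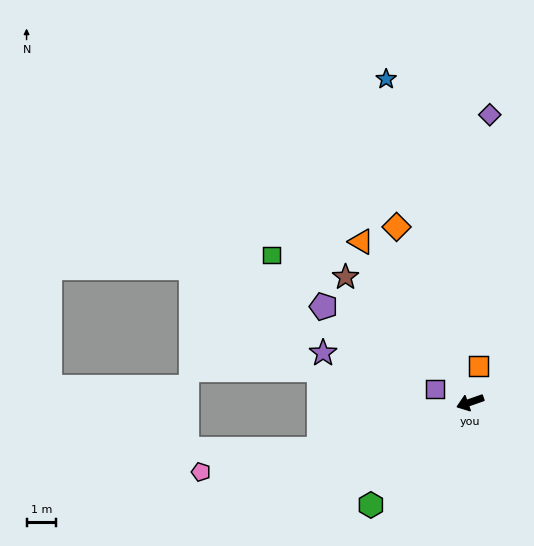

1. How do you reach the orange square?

turn right 123°, forward 1.3 m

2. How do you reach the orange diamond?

turn right 87°, forward 6.4 m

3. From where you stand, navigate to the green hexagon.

turn left 27°, forward 4.8 m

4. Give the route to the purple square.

turn right 40°, forward 1.3 m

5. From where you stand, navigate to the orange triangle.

turn right 75°, forward 6.6 m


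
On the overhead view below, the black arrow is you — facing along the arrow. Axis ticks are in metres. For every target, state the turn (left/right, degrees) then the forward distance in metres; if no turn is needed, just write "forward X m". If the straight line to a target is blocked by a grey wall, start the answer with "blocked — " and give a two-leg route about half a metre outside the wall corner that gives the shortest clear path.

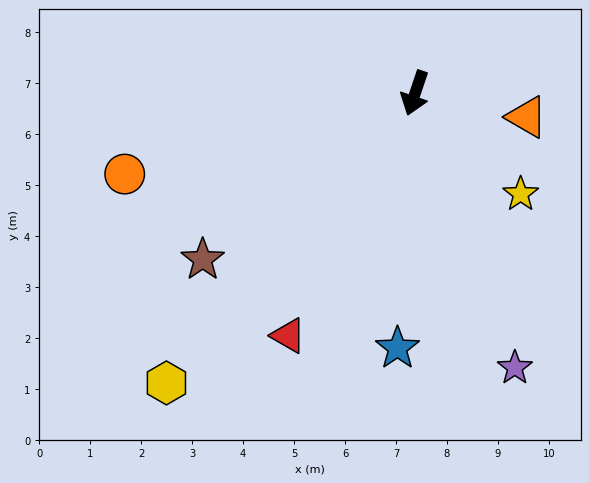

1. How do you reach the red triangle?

turn right 9°, forward 5.4 m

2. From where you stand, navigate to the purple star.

turn left 39°, forward 5.7 m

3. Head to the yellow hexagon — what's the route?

turn right 22°, forward 7.5 m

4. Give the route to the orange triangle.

turn left 97°, forward 2.2 m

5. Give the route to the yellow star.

turn left 65°, forward 2.9 m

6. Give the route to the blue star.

turn left 15°, forward 5.0 m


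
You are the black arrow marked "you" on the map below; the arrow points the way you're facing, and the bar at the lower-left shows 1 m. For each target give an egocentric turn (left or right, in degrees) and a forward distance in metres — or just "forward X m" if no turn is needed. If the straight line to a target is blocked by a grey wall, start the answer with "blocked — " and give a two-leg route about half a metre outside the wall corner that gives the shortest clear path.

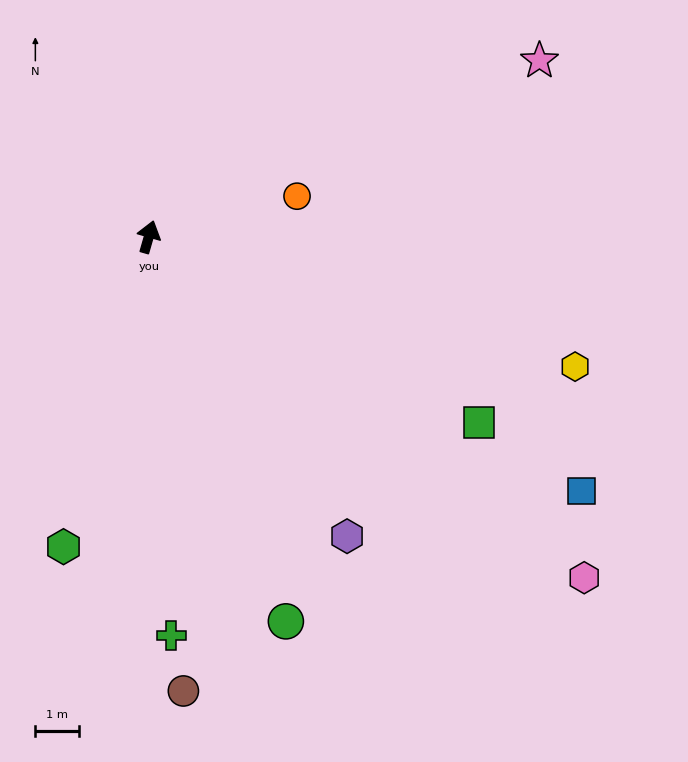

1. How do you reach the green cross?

turn right 161°, forward 9.1 m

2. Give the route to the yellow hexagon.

turn right 91°, forward 10.2 m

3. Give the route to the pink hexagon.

turn right 112°, forward 12.7 m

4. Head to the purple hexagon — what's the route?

turn right 130°, forward 8.2 m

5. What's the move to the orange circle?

turn right 59°, forward 3.5 m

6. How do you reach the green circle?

turn right 144°, forward 9.4 m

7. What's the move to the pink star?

turn right 50°, forward 9.8 m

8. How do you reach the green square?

turn right 103°, forward 8.7 m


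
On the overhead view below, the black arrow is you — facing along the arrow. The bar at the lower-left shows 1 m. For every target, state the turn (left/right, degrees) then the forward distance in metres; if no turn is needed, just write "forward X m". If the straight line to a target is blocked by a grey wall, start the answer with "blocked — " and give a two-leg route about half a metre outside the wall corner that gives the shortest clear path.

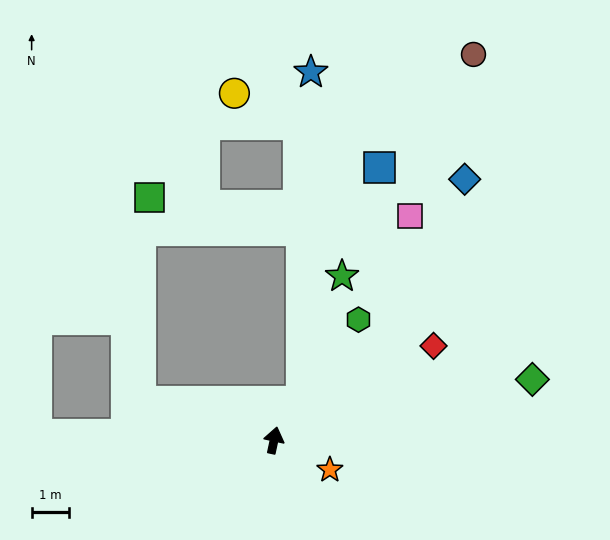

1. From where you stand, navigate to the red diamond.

turn right 47°, forward 5.0 m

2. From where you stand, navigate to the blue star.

blocked — turn right 24°, forward 1.3 m, then turn left 35°, forward 8.9 m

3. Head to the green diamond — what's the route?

turn right 65°, forward 7.1 m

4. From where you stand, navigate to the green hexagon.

turn right 23°, forward 4.0 m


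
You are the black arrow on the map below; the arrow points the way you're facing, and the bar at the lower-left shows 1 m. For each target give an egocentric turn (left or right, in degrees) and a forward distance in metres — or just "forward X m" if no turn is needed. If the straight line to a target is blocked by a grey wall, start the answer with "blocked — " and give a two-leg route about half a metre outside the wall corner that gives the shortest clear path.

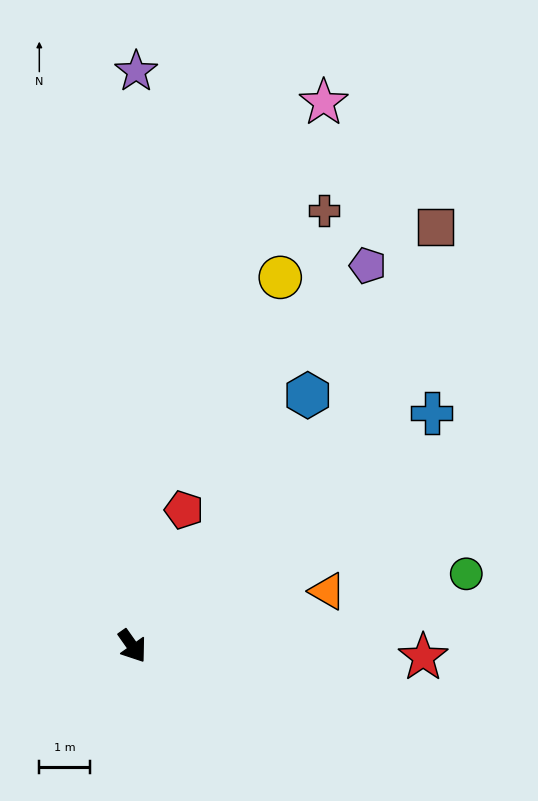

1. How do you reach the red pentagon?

turn left 124°, forward 2.9 m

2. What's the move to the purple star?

turn left 144°, forward 11.4 m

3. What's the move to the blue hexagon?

turn left 110°, forward 6.0 m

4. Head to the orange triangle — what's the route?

turn left 71°, forward 4.0 m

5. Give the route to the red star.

turn left 53°, forward 5.7 m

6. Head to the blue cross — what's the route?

turn left 93°, forward 7.5 m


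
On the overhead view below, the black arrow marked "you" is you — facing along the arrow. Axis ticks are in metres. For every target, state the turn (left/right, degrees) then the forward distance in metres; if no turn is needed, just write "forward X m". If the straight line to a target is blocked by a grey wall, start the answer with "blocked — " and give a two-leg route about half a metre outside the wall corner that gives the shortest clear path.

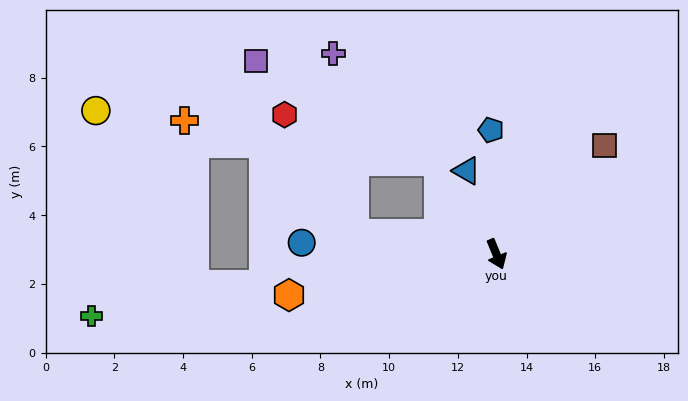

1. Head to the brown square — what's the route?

turn left 113°, forward 4.5 m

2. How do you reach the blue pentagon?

turn left 160°, forward 3.6 m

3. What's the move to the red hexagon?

blocked — turn right 121°, forward 4.2 m, then turn right 51°, forward 4.0 m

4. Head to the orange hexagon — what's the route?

turn right 101°, forward 6.2 m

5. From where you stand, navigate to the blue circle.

turn right 116°, forward 5.7 m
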